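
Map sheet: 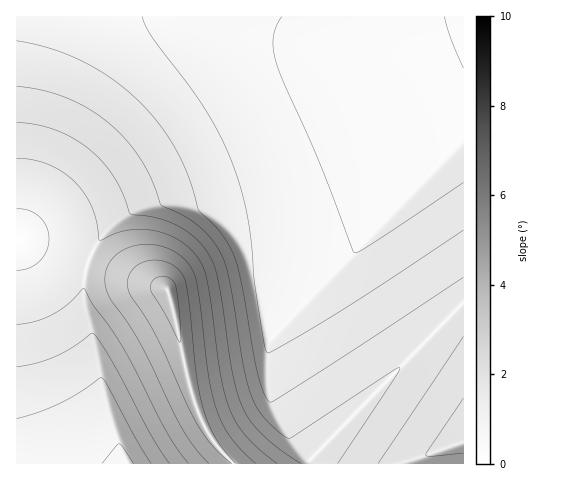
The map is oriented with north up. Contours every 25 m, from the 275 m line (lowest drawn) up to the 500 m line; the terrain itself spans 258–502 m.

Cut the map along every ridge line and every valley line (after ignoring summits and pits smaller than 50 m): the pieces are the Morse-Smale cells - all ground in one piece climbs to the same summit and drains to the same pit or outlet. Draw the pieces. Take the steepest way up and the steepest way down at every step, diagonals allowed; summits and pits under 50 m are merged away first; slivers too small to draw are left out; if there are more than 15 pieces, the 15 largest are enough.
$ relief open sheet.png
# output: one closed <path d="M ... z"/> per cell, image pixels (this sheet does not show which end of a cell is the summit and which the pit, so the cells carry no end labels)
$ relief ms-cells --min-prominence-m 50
<path d="M463 16l-447 1 0 221 152 53 20 88 9 31 8 18 11 17 18 19 72 0 158-162z"/><path d="M19 239l-3 0 0 224 216 1-23-30-12-24-9-31-20-88z"/><path d="M463 303l-156 161 157-1z"/>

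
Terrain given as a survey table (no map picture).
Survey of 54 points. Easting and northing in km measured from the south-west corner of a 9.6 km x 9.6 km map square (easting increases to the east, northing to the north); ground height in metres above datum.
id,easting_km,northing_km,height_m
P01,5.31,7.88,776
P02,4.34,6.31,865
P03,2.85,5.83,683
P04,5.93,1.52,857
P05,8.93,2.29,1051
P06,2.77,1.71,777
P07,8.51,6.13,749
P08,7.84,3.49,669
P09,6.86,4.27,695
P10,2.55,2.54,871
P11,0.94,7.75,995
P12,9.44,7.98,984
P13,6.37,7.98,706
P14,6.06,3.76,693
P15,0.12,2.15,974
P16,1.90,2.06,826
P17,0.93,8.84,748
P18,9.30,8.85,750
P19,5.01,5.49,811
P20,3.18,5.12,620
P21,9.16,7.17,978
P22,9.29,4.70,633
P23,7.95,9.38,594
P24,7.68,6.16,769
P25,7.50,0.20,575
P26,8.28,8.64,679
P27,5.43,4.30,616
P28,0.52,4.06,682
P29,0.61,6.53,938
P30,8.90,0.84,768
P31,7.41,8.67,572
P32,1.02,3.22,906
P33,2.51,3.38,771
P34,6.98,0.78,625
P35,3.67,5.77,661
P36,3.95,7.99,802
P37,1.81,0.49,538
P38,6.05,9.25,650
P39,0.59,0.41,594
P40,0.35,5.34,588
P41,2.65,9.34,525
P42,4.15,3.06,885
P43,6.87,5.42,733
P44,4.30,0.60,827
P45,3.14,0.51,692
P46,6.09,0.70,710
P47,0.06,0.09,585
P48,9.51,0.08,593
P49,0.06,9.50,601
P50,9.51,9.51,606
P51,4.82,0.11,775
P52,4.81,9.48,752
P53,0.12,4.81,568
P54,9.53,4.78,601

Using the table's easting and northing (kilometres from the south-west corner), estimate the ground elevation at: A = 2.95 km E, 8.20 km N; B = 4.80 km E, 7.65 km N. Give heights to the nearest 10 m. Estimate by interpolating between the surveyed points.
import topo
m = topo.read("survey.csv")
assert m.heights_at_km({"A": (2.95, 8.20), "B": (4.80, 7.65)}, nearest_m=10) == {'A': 790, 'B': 840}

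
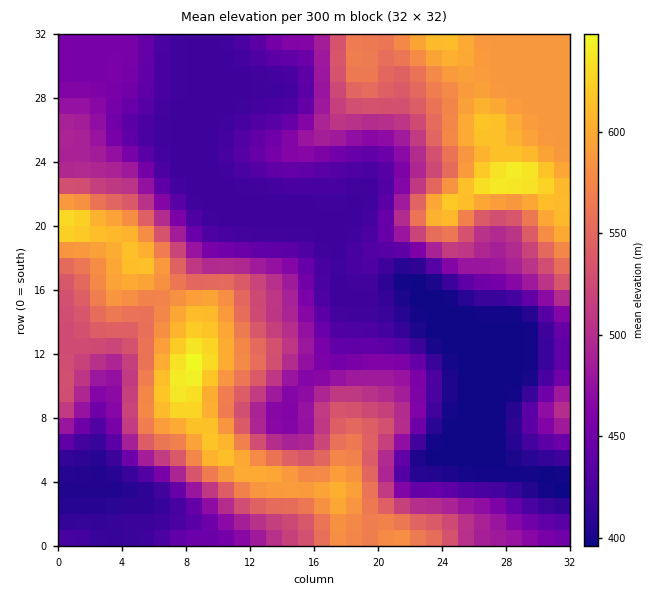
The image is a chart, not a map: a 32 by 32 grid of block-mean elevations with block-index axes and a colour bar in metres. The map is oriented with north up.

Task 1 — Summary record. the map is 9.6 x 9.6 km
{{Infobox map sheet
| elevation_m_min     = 395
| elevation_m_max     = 650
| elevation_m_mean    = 495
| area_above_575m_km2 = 18.4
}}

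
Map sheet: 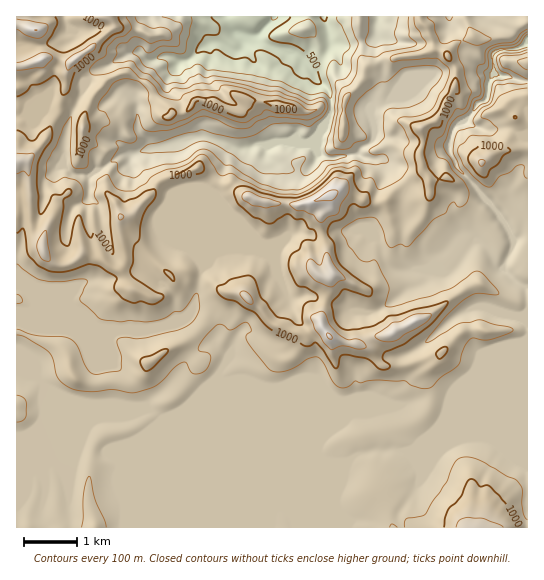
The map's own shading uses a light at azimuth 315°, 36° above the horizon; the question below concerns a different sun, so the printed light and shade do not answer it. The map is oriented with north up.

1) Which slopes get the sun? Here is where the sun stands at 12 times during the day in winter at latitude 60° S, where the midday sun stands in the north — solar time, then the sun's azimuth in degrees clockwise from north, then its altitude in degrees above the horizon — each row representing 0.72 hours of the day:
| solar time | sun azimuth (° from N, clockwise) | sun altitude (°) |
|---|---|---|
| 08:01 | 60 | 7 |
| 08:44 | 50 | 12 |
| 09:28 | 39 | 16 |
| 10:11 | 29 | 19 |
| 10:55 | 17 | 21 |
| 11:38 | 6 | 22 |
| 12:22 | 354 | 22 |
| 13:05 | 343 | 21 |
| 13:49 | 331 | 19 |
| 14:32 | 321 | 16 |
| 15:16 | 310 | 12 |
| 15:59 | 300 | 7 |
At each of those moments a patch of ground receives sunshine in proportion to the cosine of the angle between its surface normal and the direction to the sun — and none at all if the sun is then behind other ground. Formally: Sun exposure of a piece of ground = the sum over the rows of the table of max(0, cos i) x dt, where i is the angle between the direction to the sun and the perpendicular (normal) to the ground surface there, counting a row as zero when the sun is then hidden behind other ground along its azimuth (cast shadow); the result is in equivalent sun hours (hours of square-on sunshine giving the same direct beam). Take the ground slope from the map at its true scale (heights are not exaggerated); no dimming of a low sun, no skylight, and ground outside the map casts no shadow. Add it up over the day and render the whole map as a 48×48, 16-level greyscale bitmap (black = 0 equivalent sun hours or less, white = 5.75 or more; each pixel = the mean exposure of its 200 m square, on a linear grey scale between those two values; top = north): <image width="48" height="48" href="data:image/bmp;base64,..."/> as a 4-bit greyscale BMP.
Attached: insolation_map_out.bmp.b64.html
<image width="48" height="48" href="data:image/bmp;base64,Qk32BAAAAAAAAHYAAAAoAAAAMAAAADAAAAABAAQAAAAAAIAEAAATCwAAEwsAABAAAAAAAAAAAAAAABEREQAiIiIAMzMzAERERABVVVUAZmZmAHd3dwCIiIgAmZmZAKqqqgC7u7sAzMzMAN3d3QDu7u4A////AHd2d3h2ZmZmZmZmZmZmZmZmZ3d3eJmZqXdmdmh2ZmZmZmZmZmZmZmVWZnh4mpmJl2ZnZmd2ZmZmZmZmZmZmZmZmZnh4qpmZhmZmZnd2ZmZmZmZmZmZmZmdmd3eIiImZh2ZmZnZmZmZmZmZmZmZmZmd3d3Z3eJmqmGZmZnZmZmZmZmZmZmZmZmZ3d3ZneKqpl2ZmZnd2ZmZmZmZmZmZmZmZ3h3ZniamIZmZmZnZmZmZmZmZmZmZmZlVWZmZmeJh2ZmZmZmdVVmZmZmZmZmZmZ3ZmVVVmZmZmZkVmZmeIdmZmZmZmZmZmZnd3dmVWZmZmZlZmZmZmZ2ZmZmZmZmZmZmZ3d3dVZmZmZmZmZmZmZmVFZmZmZmZmZmZmZmdmZmZmZodmUyMzM0Z1VmZmZmZmZkVWVURVZmZmZndlIUZVUxNWVWZmZVVVUyMyI0RERWZmZmZlWIiIZSNFVFZlVDIzMzIhASMyI1ZmZmZleHZmVmM0ZlZmVEMSIxACd2VUNFZmZmVFeGZmeslDV3VlRmYgEgASESRnVVVWZkRol2ZniZu4VWVVZDIiImmUEBE2lCECRnd3ZmZmZmeIhUQ0MiWFTN3duCATeGWHZmZmZmZURDRWdlQxJKqFmZmrz9lCOKy6l2ZmZlVCERJEZkIQKYiLyFM0nO/5I1dlRWZmZmZTEUVEVTEVmXZncxADV5vNoxIkeFVDNFVmealERWqrl2QRERFpdmiaulJpmFMQABIkiHRVV5q7lmQyRWzJiHd3iauqdEICQQA3Vlephnial2Z3mcp3dVVmZ5mGZkM4mEaGZnmJdmd3dmmqmYdnVUVWZohkd0Z4d4h1ZYdmZmZmZmiammZmVERFZmdWZzeWZ4dlVnZmZmZlUzNVZ1VVRVNFVmVnVUeWaIdkNFVmZmVDERABERI0NmZFREV3RmaIaZholDVmZmUxARAAMTEBNlZEVEaEVmV4ZIZayjRmZmUxNpq3MzE2VWUzRVhEZVZ6h2ad3cVFZlR9////2Va5yGZVIkIkRDZ4rIiqu7cQAlm/7bqt7dmpqnRlJiEjRCVVYRWYmM78ZIztmHZovv6qiIWKpREhRYYzM1M2eJvO7bu4ZlZleIuWZUaJkmlTI7xCNTN0ATIibIMRESREMwE2RYlnRrvZdZmENkZSIwAAAAAAAAABJDM2dlRCJp3Lh5iXNnQ0YxAAAAAAAAAAE3eGY0dRNIZWVHZ3N5h2ZEVBAAASAAAAA5h2et/pMCQiVmZnVZZ3dFi7QCeFMUeulGVFeaq6USW3diRmRWQ2U1vbzOl63//+95U0VmeKc1JcuGIjNTZAAYze797///7KhcwzVWVoqIZM3QASMiaWW9qpzf/+7LmHV6p0QRERaIcRAIUiYhI4unU0m6u6l3h1WYeYQQAAGWISRZvrzWEzMQABWHmZiXU0WIrN3bpUl1QEnDEmadoQAAAVRWaIpRABVlV4mGVqxyMhExREVWdiJaqVU0ZTSZYzdUQ2ZmNYmpu6ca3YdCEpq7zaZohVVszLlldnd3aphpl3hw=="/>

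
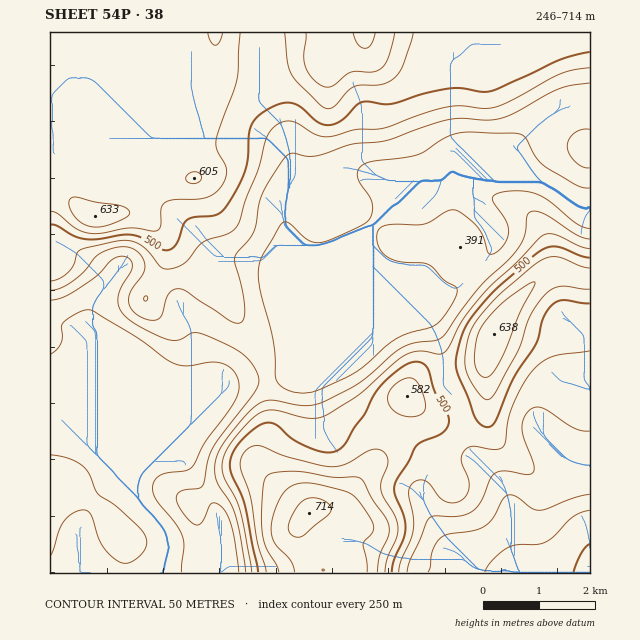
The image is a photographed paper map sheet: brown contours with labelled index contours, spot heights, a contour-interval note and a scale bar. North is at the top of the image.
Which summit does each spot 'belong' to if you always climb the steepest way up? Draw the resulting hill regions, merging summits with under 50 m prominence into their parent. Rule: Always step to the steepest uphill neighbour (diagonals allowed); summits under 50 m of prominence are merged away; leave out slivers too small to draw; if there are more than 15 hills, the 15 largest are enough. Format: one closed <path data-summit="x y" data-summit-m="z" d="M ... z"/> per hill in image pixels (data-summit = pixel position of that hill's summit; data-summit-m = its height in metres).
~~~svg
<path data-summit="309 513" data-summit-m="714" d="M463 170l-7 0-25 20-30 11-8 6-69 68-43 101-36 4-20 5-4 8-33 34-32 32-9 3-9 11-1-23-3-9-41-98-19-14-24-3 0 246 471 1-8-40-1-26-5-12-8-14-21-18-15-3-13 3-10 6-15 18-1-2 10-14-1-9-14-13-18-13-39-21-14-16-10-21 2-9 32-77 1-42 3 7 8 6 11 4 10 7 42 17 5 0 12-10 26-29 5-8-2-7-12-31-7-6 0-22 2-4z"/><path data-summit="364 33" data-summit-m="659" d="M590 32l-330 0-2 64 4 11 23 31 7 19 0 18-9 30 2 22 22 20-40 17-29-5-14 0-12 4-24 26-6 11-1 11-7-16-19-17-22-9-9-2-15 16 0-7-19-16-33-18-7-1 0 85 24 3 19 14 41 98 3 9 0 22 10-10 9-3 65-66 4-8 20-5 36-4 2-2 41-99 60-61 17-13 30-11 25-20 7 0 34 7 35 0 20 10 25 18 13 4z"/><path data-summit="494 334" data-summit-m="638" d="M484 174l-8 0-2 4 0 22 8 9 13 34-10 18-33 30-9-1-46-19 19 18 8 17 16 41 7 36 14 27 8 38 3 6 27 27 8 14 5 12 1 26 8 39 69 1 0-363-13-5-25-18-20-10-35 0z"/><path data-summit="95 216" data-summit-m="633" d="M183 32l-133 1 0 207 16 6 24 14 16 14 5 7 5-7 8-7 9 2 22 9 19 17 7 16 1-11 6-11 24-26 12-4 14 0 29 5 40-17-5-2-17-18-2-22 7-26-1-22-8-8-21-9-45 0-13-2-3-4-13-44 2-33-3-10 0-13z"/><path data-summit="407 396" data-summit-m="582" d="M373 250l-1 42-34 82 2 8 8 17 14 16 32 17 27 18 13 15 0 6-6 7 1 2 11-11 10-6 19-3 14 6-14-18-8-38-14-27-7-36-21-54-25-26-16-8z"/><path data-summit="215 33" data-summit-m="608" d="M259 32l-75 0 4 25 0 42 8 28 6 11 13 2 40-1 15 4 11 6 8 8 2 19 1-19-3-10-27-40-4-11z"/>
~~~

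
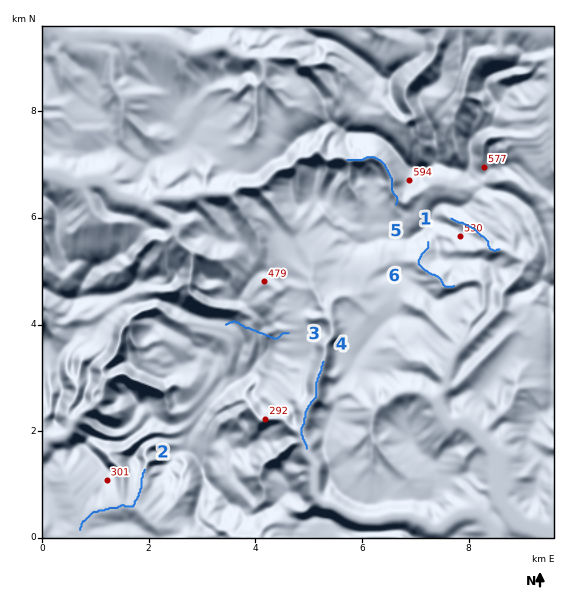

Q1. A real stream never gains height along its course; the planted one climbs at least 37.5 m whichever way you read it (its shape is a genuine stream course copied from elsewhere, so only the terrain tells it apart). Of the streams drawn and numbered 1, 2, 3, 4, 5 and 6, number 3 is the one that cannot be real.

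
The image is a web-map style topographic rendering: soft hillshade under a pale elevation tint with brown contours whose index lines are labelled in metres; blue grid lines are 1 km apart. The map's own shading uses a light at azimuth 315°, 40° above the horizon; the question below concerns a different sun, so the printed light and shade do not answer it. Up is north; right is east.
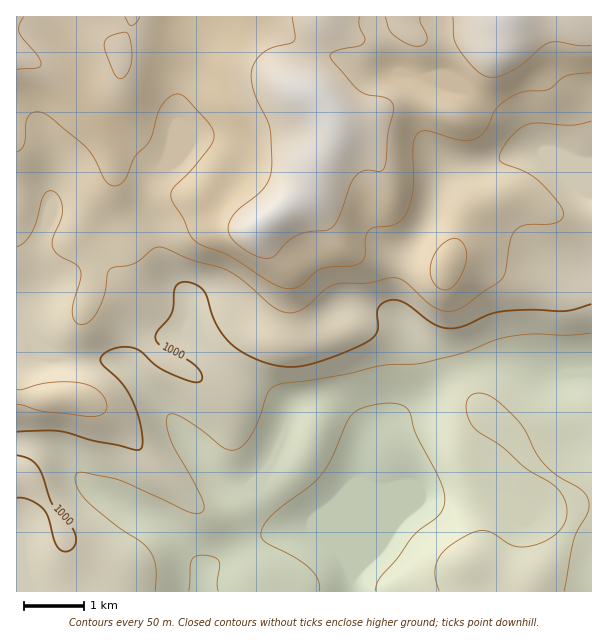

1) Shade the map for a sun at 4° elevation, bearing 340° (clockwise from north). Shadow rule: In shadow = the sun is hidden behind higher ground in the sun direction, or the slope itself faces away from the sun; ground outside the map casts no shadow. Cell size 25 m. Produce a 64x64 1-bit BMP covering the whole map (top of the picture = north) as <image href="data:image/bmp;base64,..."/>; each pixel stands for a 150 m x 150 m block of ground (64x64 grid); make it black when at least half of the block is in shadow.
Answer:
<image width="64" height="64" href="data:image/bmp;base64,Qk0+AgAAAAAAAD4AAAAoAAAAQAAAAEAAAAABAAEAAAAAAAACAAATCwAAEwsAAAIAAAAAAAAA////AAAAAAAAAAAAAAAAAAAAAAAAAAAAAAAAAAAAAAAAAAAAAAAAAAAABAAAAAAAAAAOAAAAAAAAAC4AAAAAAAAA/AAAAAAAAA/gA4AAAAAAP8AHwAAAAAD/wAPgAAAAA/+AAegAAAAH/gAA/gAAAA/4AOB/AAAAD/gA4D+AAAA/8ADwP4AAAH/wAHA/4AAA//AAcf/wAAD/4AA3//gAAP/AABf/+AAA/gAAD//4CAAAAAAP//g+AAAAgB//+H8AAAAAH//4//8AAAA///n//wBgAD//+///AfAAH/////8D8AAD/////wHgAA//////AEAAP/////8AAAH//////wAAB//////wAAAf/////8AAAD////n+AAAA////4HgAAAD////AAAAAAf///wAAAAAA///8MAAAAAA//8BwAAAAAAAfwPgAAAAAAA/B+AAAAAAAA8D4AAAAAAAAADgAAAAAAAAAOAAAAAAAAAAAAAAAAAAAAAAAACAAAAAAAPgYAAAAAAAB/PwAAAAAAAf//AAAAAAAD//8AAAAAAAf//wAAAAAAB///AAAAAAAHgf/AAAAAAAAB/9gAAAAAAAP/+AAAAAAAA//4AAAAAAAD/+AAAAAAAAP/wAAAAAABgf/AAAAAAAOAf8AAAAAAAAAfwAAAAAAAAAAAAAAAAAAAAAAAAAAAAAAAA=="/>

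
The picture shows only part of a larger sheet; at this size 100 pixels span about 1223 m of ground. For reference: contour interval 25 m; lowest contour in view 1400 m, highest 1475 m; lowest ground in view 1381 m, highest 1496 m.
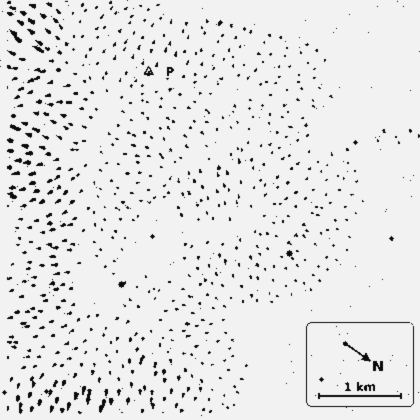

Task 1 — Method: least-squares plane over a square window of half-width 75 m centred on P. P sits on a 5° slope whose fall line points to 255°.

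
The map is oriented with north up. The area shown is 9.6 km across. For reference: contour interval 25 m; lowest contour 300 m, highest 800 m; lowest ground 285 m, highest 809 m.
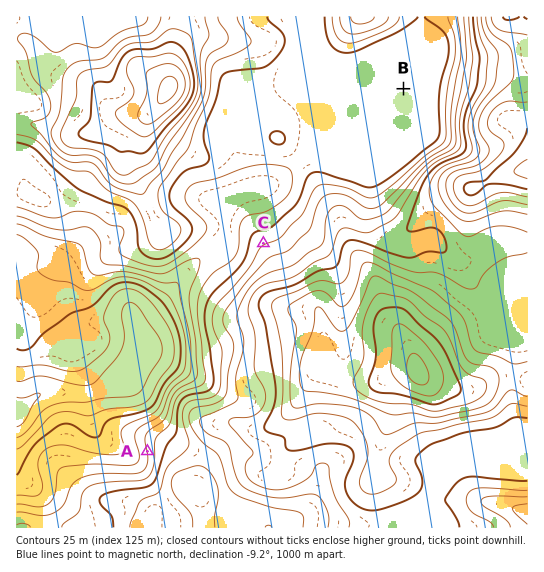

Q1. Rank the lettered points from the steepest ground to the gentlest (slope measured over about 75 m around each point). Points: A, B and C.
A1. A C B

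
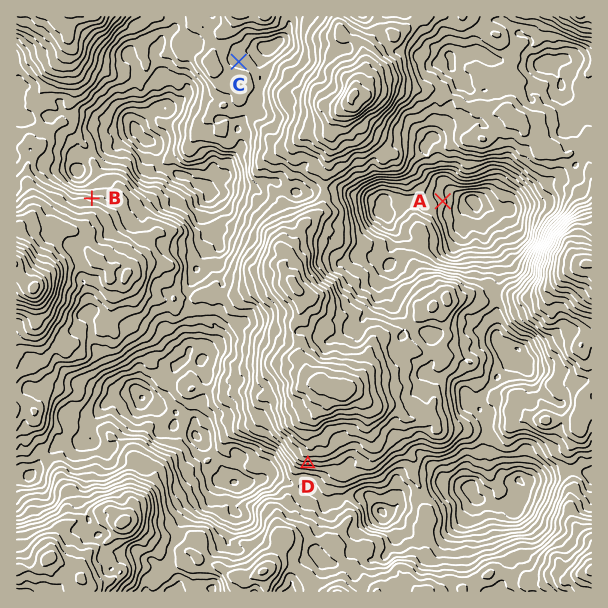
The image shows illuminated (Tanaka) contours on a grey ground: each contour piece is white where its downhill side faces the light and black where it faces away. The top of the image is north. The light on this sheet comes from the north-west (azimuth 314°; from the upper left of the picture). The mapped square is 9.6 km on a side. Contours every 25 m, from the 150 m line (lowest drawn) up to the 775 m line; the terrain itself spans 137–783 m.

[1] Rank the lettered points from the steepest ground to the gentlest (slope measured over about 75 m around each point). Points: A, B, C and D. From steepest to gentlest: D B A C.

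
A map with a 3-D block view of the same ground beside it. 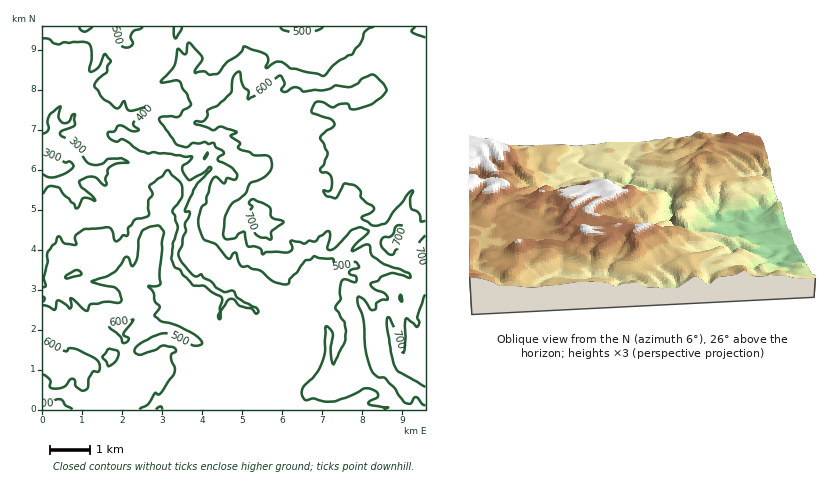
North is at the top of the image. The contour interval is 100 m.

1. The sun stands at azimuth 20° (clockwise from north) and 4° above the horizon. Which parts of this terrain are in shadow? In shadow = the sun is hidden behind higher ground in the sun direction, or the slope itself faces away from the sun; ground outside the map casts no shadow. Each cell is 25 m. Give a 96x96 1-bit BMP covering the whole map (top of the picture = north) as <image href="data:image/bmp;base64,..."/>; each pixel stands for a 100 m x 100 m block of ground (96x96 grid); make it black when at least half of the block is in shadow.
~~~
<image width="96" height="96" href="data:image/bmp;base64,Qk2+BAAAAAAAAD4AAAAoAAAAYAAAAGAAAAABAAEAAAAAAIAEAAATCwAAEwsAAAIAAAAAAAAA////AAAAAAD//+fAAAAAA////////+fgCAAAA///////5+fACAAAAf//////98/AAAAAAd//////95/AAAAAAAAf////59+AAAAAAAAP///Pz9wAAAAAAAAP///hz5wAgAAAAAAP///hjgcIAAAAAAAf//yADEAcADgAAAA///AACGA+GHwAAAA//8AAAPAeGHwAAAA/+4AAAMYMAH4AAAA/84AAAA+AAH8ADAA/8wAAAA/AH/+ADAA/5wAAAB/wf//AHAB/5wAAAG///n/gPAB/5wAACfP/+H//+AB/5iAAA/D/8P//8AB/zjACB/B/wP//8cB/zjAEB8cOAP///8B/zmAEDgOAA////+B/zGAITgDAA/////D/jOAAjAAwA/////H/jOAACAAcA/////v/icAQAAYAA///////u8AQAA8AB///////d8AiAA4AA//////+/4A8AP4AA//////+/wB///gPB//////9/4D///A+B//////z/47v//A4D////////4/34CAwH////////h9BwAAAP/////////+AAAAAP/////////+AAAAAf/////////7AAAAA//////////7AAAEA/////////7zAAAGA/////////wSAMAGA5//////3/gAAeAOA5//////7/ACA8AOA9//////8+ADBgAcB////3//+MACBAAYA////P///AACAAAQAf+/+f//PgDCAAAAAf4/8fx/vgAAAAAAA/4/8CB/mAAAAAAAA/wf4AAPAAAAAAAB4/gDgAAAD8AAAAAX9/wBAAAAH+AAAAAf1/wAQADAGAAAAA//4/+AIAAAAAAAABv/8/8AAAAAAAAAAHP/+f+YAAAAAAAAAOf//P//AgIMAAACAB//////gAAMAAADgT//////gAB4AIAD4b//////+AAAAQAD+////////gAAAAADh////////wAAAAACA////////4AAAAAAA////////4AAAAAAA////////8AAAAAAA////////8AAAAAAA////////4AAAAAAB////////wAAMAACD///////8AAAOAADH///////4AAAeAADn/5w/////Ag+fAADwfwP/////D8/fgAP4f8//z//8/4nfgAP/////A//x/gA/wAD///+cAB/B/AH/4AD////AAcAAAAf//gD////wAcAEHB///wB/////BgAP/B///5B//////gAP8B///4R//////gAAAB///8Z//+x//AAAAA///+N//+w/+AEAAAAAAmD//44f+AOAMAAAAAD/+w8H4AEAAAAAAAD//8CB4AAAAAAAAAD//+AAYAAAAAAAADK///AAAAAAAAAAAH//9/gAAAAAAAAAAA//+/wAAAADAAAAgB7/+/wAAAAAAAABwD7///4AAAAAA4ABAH////8AADAADwOAAH////8AAHAAf//AAP////hAgOAB///gAP////BggMYB//wwAP////EAAIR///gAAP////GAAAD/P/gAAP8A//ABgAD/A+AAAIA="/>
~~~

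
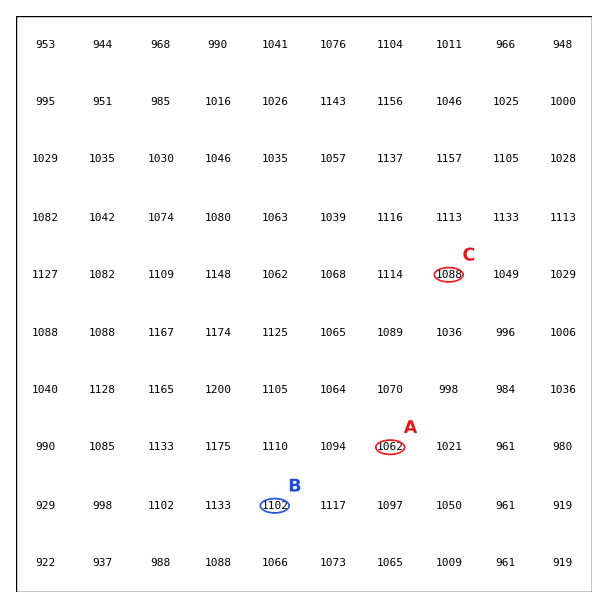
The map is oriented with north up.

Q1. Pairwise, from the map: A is below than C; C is below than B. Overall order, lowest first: A C B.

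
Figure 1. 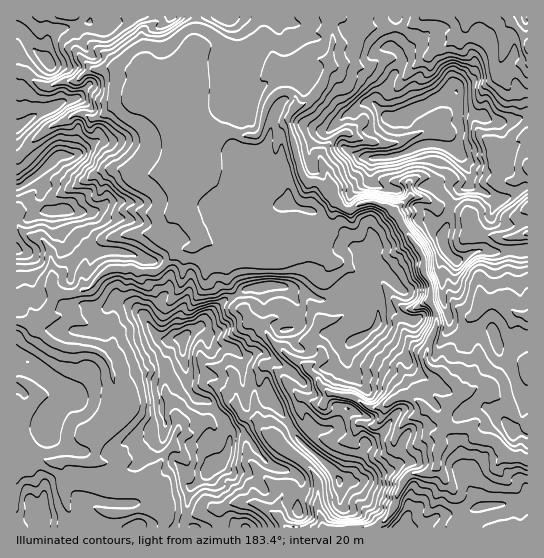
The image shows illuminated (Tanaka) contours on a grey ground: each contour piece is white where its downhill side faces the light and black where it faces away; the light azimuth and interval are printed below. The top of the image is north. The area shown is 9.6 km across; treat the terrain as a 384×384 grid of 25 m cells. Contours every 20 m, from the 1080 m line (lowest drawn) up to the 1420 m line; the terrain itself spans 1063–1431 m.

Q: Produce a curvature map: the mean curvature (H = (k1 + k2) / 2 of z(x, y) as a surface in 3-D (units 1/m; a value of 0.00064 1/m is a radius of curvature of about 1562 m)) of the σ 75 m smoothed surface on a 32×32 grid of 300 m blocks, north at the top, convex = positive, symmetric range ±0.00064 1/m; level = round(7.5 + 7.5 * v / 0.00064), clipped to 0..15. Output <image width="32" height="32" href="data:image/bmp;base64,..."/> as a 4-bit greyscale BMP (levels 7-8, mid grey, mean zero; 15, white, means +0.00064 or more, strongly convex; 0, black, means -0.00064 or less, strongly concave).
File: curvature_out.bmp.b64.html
<image width="32" height="32" href="data:image/bmp;base64,Qk12AgAAAAAAAHYAAAAoAAAAIAAAACAAAAABAAQAAAAAAAACAAATCwAAEwsAABAAAAAAAAAAAAAAABEREQAiIiIAMzMzAERERABVVVUAZmZmAHd3dwCIiIgAmZmZAKqqqgC7u7sAzMzMAN3d3QDu7u4A////AGt2l2uEuHv6GlFmA9imdmaLZ4mZZbQyFG4p98Dphqu6imd2VXTZqGpJRtyyelWXaVlniJlWq9p23Q7MuiMrpmtlZ3dphlisPkDqV1W6KqohaqdmmZhpbpMvdErCtjtCfGqmdmeMNn1DiYukTGhWSchniZdTmWrCePRj9wazd7l5hYqXZLiZZJuCsAjzN5VWamqXp2SXxoWZPTrLh4lWd3i6d5Rlh+F3x5NWl2bBiHemhjVXZ6v0q4gYZ7x4UaeImWWqh1bY3sYy3Vh42Jsqe4iFaJpuo2viOVlXdrdaWEhlezVaq2ihe6l7moa08MhWaGdMRJRMZXW+2lWni8DaFmeKWJQ2tmdmUzZ2SpnAz0Zo13l622Zmd3d3d5mqIPa+vkGFZCNXhoh4h2eo2Q3nNVSL3cuZZneIiIipWfCOeC1WWGqLy4hoh3eqwnAGNGg8+NlyWERnaHiHiAF9+hto9Us9uFE2d4aIl6LTaqhTV9aGNv/nl3eHeqmwpP7M+5+zd4CJfsh3hlY3orojRTdqUoXaERZVeHiZtXeq1Y/GXG7Ke/7DV4h4iIWyOI7GrJtaR5EU6FeId3h5WXVUpma/gzg56BRXd3d4h4e0ZlxEj8RnbbSWRWd3eId4ZIiYo0WWaJiGe5NVRkZ2h4aGi4lkeHd1iLnKn4e9h6mUl2hlhmda"/>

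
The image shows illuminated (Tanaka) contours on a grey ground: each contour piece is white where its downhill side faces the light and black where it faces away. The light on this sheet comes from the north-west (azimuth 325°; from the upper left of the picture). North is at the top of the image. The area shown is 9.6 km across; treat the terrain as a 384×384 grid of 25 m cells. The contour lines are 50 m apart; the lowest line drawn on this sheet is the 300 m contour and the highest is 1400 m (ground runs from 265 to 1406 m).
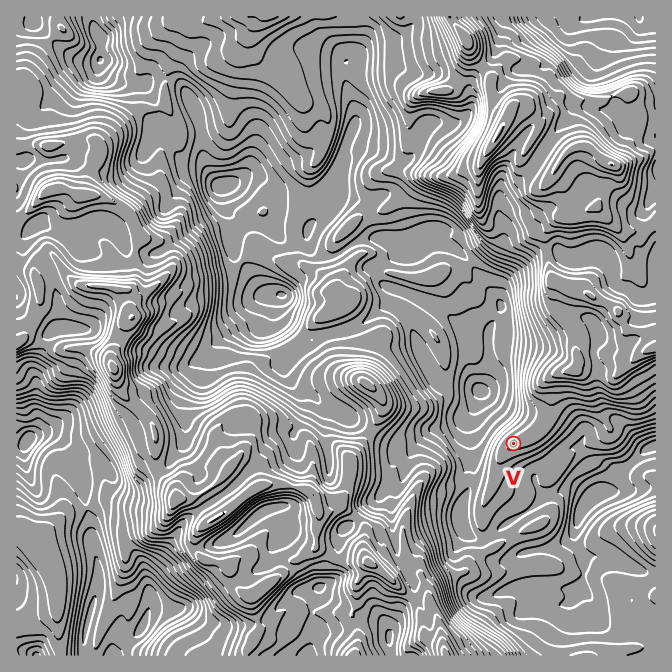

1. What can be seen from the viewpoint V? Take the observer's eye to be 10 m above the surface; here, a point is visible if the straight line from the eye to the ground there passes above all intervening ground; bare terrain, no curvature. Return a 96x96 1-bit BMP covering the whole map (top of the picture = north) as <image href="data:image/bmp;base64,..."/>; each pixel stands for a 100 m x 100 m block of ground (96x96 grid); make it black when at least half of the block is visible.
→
<image width="96" height="96" href="data:image/bmp;base64,Qk2+BAAAAAAAAD4AAAAoAAAAYAAAAGAAAAABAAEAAAAAAIAEAAATCwAAEwsAAAIAAAAAAAAA////AAAAAAAAAAAAAAAAAP////AAAAAAAAAAAP////8AAAAAAAAAAf////8AAAAAAAAAAf////4AAAAAAAAAAf////wAAAAAAAAAAf////wAAAAAAAAAAf////8AAAAAAAAAA/P8H/8AAAAAAAAAA+B4D/8AAAAAAAAAA8AAB/8AAAAAAAAAR8AAB/8AAAAAAAAAx8AAB/8AAAAAAAABx//gB/8AAAAAAAADj/4AB/4AAAAAAAAHH/4AB/4AAAAAAAAPP/4AB/8AAAAAAAQMP/+AB/8AAAAAAAQMP+PgB/8AAAAAAAYMP8H4B/8AAAAAAAYOP8P+B/8AAAAAAAMMP8Ofgf8AAAAAAAbwH+fPgP8AAAAAAARwH+f/wB8AAAAAAARwH+f/wAMAAAAAAAx4D+P8AAAAAAAACBg8D+PgAAAAAAAAAAA+B+HAAAAAAAAAAAA/B+HAAAAAAAAAAAA/x+CAAAAAAAAAAAA/78CAAAAAAAAAIAA//8BAAAAAAAAAOAA//8BwAAAAAAAAHAgP/8A4AAAAAAAADgAH/8AMAAAAAAAADwAD/8AGAAAAAAAADwAB/8AHAAAAAAAAHAAB/8AHAAAAAAAAEAAB/+APgAAAAAAAAAAB/+AP/ngAAAAAAAAD//Af/+AAAAAAAAAH//Af/8AAAQAAAAAH//gf/cAAAQAAAAAH//84cOAAAAAAAAAD///wAGAAAAAAAAAB///4ACAAAAAAAAAB///4AAYAAAAAAAAH///4AAAAAAAAAAAH///8AAAAAAAAAAAB///+AAAAAAAAAAAA////gAAAAAAAAAOA+f//wAAAAAAAAAHg8f//gAAAAAAAAAB54///gAAAAAAAAAA/h///4AAAAAAAAAAeH//z8AAAAAAAAAAef//zwAAAAAAAAAAP////AAAAAAAAAAAjgf/+AAAAAAAAAAA4AH/+AAAAAAAAAAA8AA/+AAAAAABgAAAMAB/+AAAAAABwAAAAAD/+AAAAAAfgAACAAH//AAAAABnAAAB4AH//AAAAADDAAAA/gP/5gAAAAHCAAAAf+//xgAAAAGAAAAAP///zAAAAAOAAAAAA////AAAAPEAAAAAAf///gAAADAAAAAAAf///gAAADgAAAAAP///xwAAADwAAAAAP///wwAAAHwAAABgDwD/wQAAAHwAAAAwAAAfwQAAADwAAAAYAAAP4IAAADwAAAAMAAAPoAAAADwAAAAMAAAHgAAAABwAAAHMAAADgAAAAB4ABwHsAAABgAAAAAQABwH8AAABwAAAAAAAB4H8AAAAwAAAAAAAB8P8AAAAAAAAAAAAB//8AAAAAAAAAAAAB//8AAAAAAAAAAAAD//4AAAAAAAAAAAMP//4AAAAAAAAAAAMf/34AAAAAAAAAAAP//j4AAAAAAAAAAAPP/j4AAAAAAAAAABuA/DwAAAAAAAAAAD+AfDwAAAAAAAAAAB+Af/wAAAAAAAAAAA+Af/wAAAAAAAAAAAeAP/4AAAAAAAAAAAOAP/+AAAAAAAAAAACA///AAAAAAAA="/>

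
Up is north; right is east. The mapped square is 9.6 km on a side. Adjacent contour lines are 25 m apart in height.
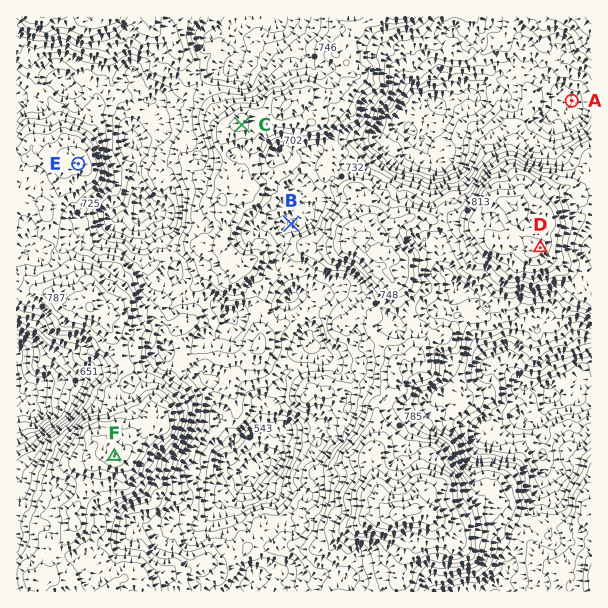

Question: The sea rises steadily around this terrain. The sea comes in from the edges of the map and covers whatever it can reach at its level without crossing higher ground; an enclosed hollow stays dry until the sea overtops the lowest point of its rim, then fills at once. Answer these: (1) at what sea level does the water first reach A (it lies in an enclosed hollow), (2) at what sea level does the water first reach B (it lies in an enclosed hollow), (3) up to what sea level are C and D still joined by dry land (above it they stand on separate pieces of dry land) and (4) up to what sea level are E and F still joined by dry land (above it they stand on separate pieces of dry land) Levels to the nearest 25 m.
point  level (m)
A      625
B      700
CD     725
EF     750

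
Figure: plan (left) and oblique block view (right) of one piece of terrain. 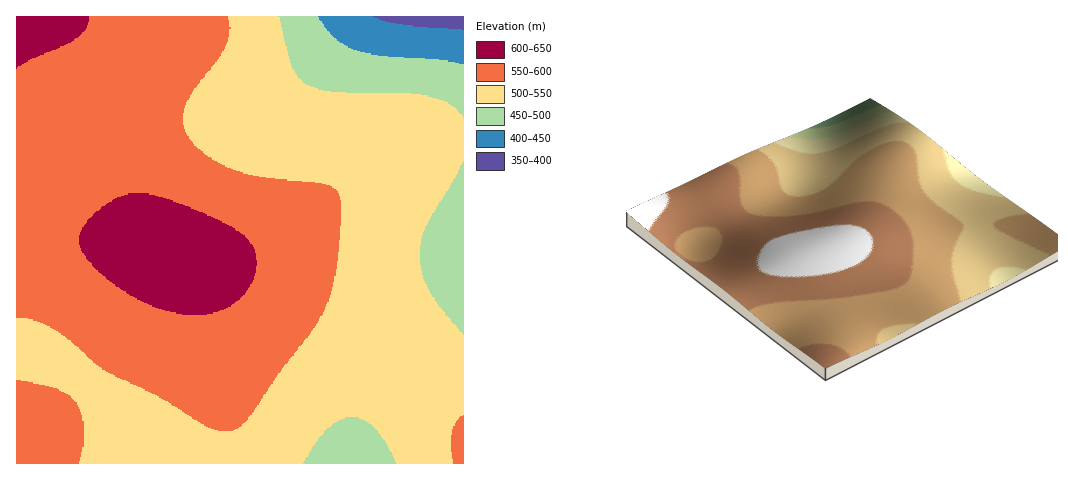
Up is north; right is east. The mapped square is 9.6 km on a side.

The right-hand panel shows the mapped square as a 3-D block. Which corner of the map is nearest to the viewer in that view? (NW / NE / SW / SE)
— SW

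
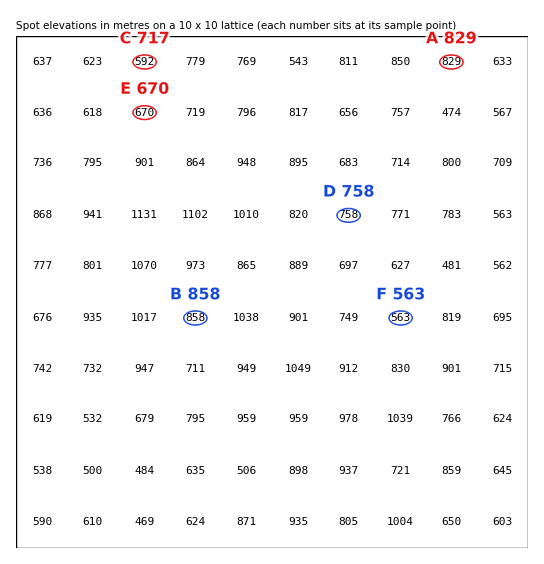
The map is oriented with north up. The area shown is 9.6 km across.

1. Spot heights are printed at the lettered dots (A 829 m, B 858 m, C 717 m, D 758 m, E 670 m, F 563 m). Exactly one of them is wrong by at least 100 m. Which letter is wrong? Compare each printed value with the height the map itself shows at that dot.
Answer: C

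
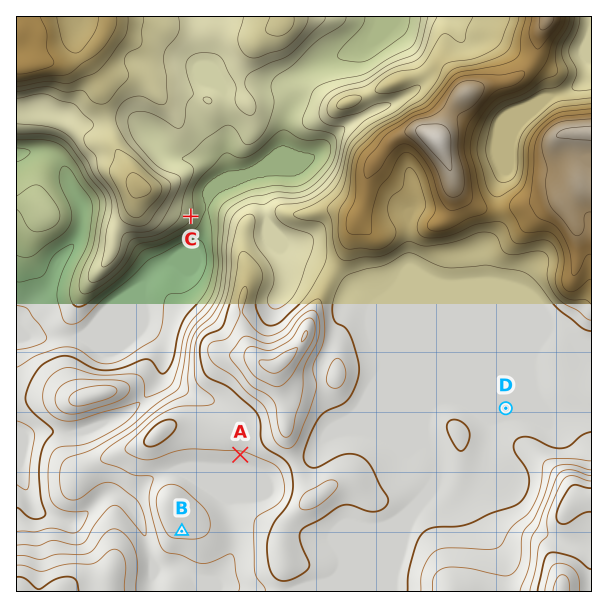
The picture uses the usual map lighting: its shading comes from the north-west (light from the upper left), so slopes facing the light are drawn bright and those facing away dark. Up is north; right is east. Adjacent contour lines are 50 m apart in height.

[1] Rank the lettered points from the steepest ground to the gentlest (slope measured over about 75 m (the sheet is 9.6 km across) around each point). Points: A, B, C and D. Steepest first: C A B D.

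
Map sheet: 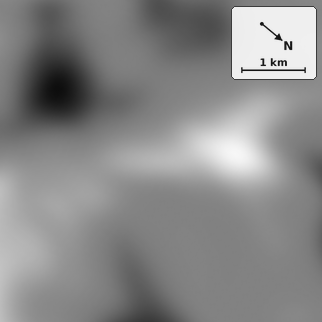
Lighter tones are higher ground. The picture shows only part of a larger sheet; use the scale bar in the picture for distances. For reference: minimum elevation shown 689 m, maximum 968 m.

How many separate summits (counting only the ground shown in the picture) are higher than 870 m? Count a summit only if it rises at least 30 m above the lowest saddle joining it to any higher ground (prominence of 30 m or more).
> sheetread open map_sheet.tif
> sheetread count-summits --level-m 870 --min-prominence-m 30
1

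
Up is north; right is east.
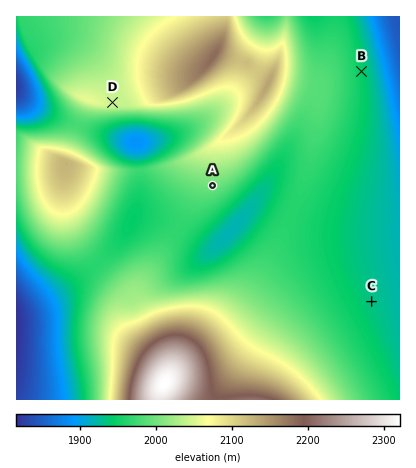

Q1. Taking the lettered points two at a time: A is lower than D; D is higher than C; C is lower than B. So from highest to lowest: D A B C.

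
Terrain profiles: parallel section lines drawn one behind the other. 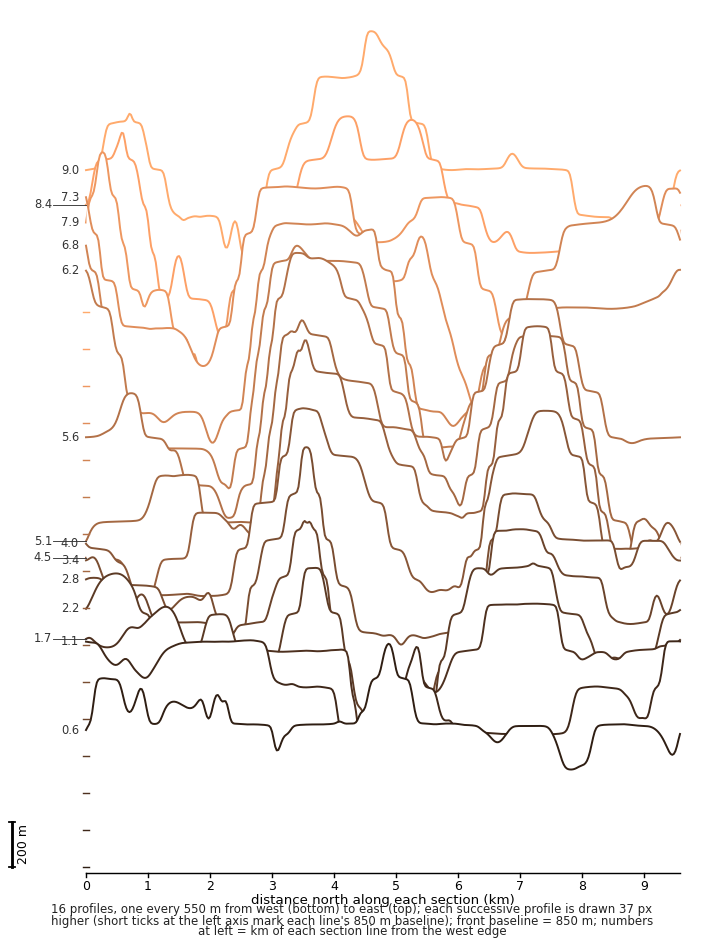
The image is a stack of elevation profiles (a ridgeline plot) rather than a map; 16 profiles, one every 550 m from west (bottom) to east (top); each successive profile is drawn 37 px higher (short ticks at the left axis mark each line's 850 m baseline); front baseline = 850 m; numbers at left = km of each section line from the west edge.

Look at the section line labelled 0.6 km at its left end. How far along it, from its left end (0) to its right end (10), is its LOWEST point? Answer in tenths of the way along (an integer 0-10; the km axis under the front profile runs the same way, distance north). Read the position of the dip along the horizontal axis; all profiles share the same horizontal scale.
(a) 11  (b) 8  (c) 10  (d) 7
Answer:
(b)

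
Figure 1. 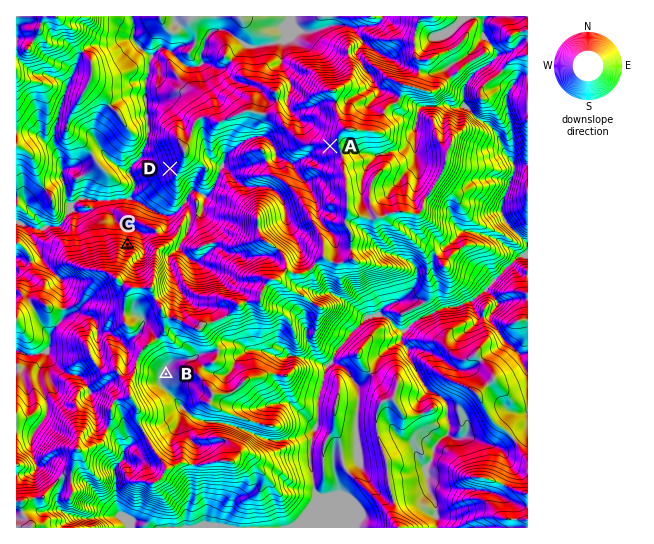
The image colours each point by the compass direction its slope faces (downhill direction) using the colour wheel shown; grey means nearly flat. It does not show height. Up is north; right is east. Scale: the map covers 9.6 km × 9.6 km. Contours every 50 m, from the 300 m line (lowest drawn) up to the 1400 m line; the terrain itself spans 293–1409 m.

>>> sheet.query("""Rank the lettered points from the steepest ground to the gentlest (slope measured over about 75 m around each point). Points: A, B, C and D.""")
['C', 'D', 'A', 'B']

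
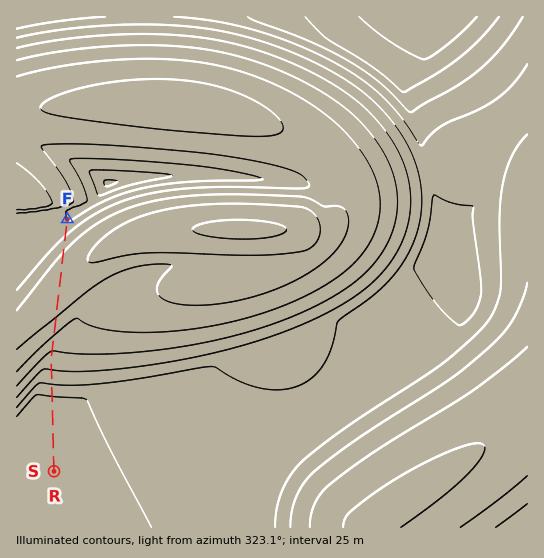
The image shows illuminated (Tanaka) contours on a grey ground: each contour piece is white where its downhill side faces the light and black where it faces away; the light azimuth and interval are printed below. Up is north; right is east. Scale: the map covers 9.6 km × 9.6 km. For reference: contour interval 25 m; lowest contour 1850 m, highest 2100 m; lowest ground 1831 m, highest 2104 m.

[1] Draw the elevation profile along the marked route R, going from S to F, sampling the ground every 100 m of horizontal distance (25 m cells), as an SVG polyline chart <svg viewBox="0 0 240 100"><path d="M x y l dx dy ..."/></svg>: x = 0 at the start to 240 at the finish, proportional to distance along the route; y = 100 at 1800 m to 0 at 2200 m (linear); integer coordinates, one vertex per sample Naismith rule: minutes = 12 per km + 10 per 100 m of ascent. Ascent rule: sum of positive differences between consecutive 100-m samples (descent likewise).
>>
<svg viewBox="0 0 240 100"><path d="M0 71l5 0 5 0 5 0 5 0 5 0 5 0 5 0 5 0 6-1 5 0 5 0 5 0 5 0 5-1 5-3 5-3 5-2 5-3 5-2 5-2 5-1 5-2 5-2 5-2 6-2 5-2 5-2 5-2 5-2 5-1 5-1 5-1 5 0 5-1 5 0 5 0 5 0 5 1 5 1 5 1 5 1 6 2 5 2 5 2 5 3 5 2 5 2 2 0"/></svg>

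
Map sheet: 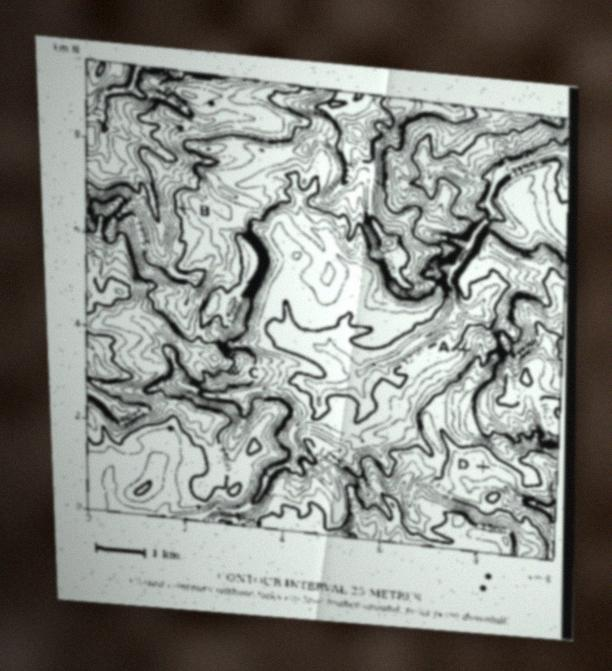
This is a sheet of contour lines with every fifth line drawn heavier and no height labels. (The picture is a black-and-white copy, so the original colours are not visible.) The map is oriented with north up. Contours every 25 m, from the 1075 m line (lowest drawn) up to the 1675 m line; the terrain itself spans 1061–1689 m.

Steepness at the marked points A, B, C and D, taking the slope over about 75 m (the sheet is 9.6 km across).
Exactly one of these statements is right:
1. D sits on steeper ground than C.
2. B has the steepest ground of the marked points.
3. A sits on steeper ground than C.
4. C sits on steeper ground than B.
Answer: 4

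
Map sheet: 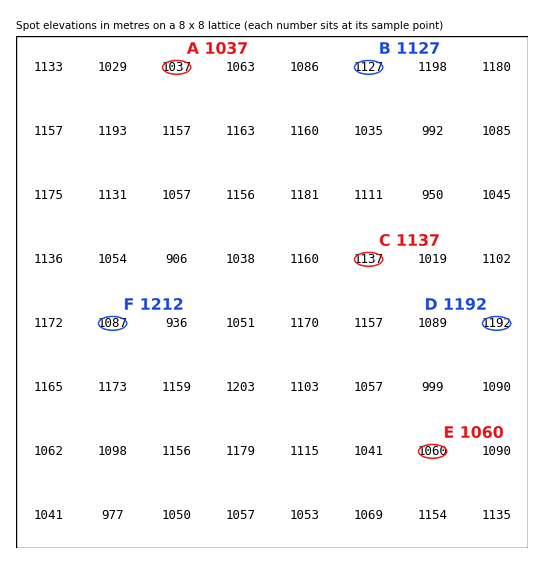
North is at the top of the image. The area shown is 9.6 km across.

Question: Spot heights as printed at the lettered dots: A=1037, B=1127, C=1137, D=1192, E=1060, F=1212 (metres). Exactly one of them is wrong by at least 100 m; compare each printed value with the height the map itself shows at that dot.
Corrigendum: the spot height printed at F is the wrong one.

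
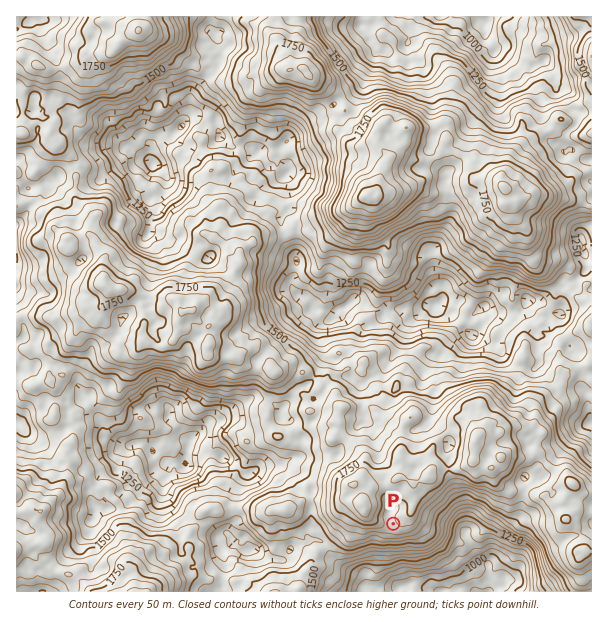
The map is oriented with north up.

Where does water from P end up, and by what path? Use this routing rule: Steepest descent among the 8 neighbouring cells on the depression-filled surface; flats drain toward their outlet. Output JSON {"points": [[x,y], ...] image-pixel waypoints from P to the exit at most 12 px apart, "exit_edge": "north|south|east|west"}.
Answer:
{"points": [[393, 524], [389, 531], [389, 543], [389, 555], [389, 567], [393, 579], [405, 584], [417, 587], [429, 590], [437, 591]], "exit_edge": "south"}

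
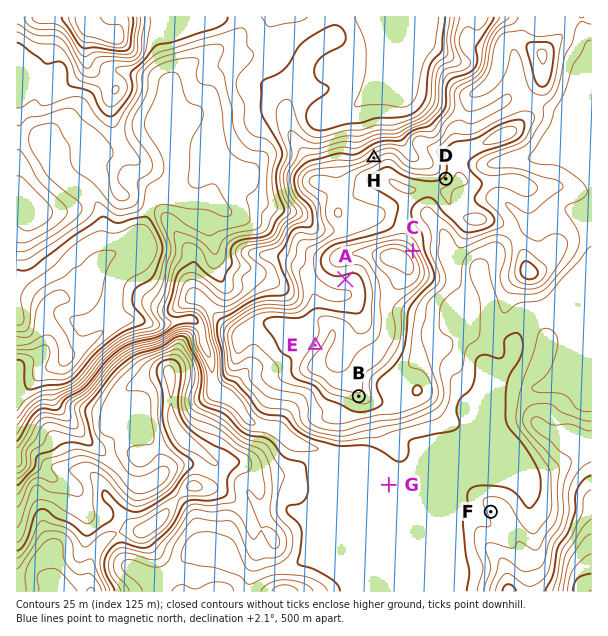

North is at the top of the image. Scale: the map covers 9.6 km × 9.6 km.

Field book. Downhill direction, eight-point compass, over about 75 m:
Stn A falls S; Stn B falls S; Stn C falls NE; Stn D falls NW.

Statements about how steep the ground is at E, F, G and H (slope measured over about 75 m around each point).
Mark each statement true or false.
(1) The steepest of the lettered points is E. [false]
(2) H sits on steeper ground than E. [true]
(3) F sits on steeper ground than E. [false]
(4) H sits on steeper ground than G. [true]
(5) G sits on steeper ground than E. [false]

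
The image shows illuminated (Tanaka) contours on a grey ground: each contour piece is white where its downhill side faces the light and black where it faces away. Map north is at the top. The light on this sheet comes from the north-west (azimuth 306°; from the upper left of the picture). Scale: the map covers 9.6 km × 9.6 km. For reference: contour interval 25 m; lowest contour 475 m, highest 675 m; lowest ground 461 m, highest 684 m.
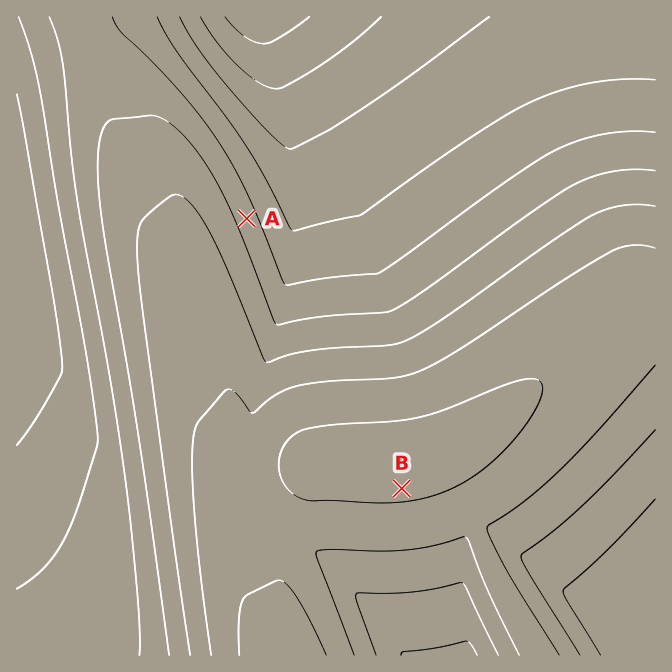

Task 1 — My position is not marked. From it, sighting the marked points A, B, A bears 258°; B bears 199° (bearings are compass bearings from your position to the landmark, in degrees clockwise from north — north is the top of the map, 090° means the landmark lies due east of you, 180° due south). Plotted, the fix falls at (514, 162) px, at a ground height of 570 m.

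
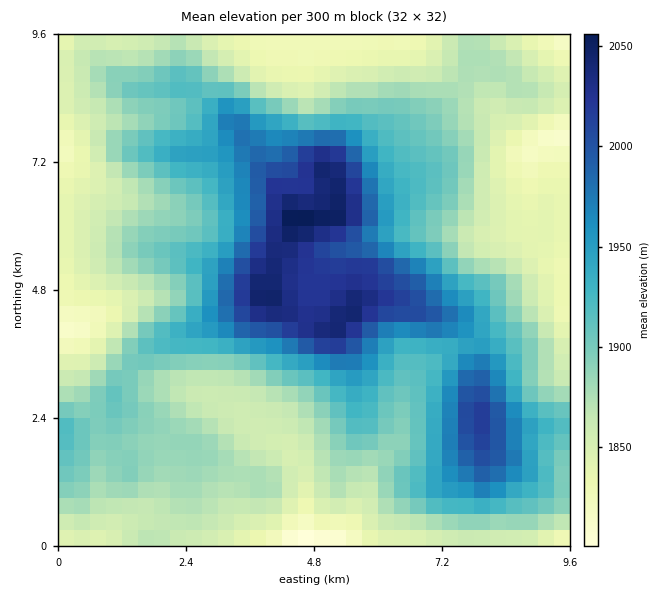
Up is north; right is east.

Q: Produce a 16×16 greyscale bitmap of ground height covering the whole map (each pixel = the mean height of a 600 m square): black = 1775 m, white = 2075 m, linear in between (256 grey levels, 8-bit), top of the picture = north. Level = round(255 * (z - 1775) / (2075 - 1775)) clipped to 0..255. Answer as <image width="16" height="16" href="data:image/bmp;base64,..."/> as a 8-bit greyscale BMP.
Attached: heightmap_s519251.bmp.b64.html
<image width="16" height="16" href="data:image/bmp;base64,Qk02BQAAAAAAADYEAAAoAAAAEAAAABAAAAABAAgAAAAAAAABAAATCwAAEwsAAAABAAAAAAAAAAAAAAEBAQACAgIAAwMDAAQEBAAFBQUABgYGAAcHBwAICAgACQkJAAoKCgALCwsADAwMAA0NDQAODg4ADw8PABAQEAAREREAEhISABMTEwAUFBQAFRUVABYWFgAXFxcAGBgYABkZGQAaGhoAGxsbABwcHAAdHR0AHh4eAB8fHwAgICAAISEhACIiIgAjIyMAJCQkACUlJQAmJiYAJycnACgoKAApKSkAKioqACsrKwAsLCwALS0tAC4uLgAvLy8AMDAwADExMQAyMjIAMzMzADQ0NAA1NTUANjY2ADc3NwA4ODgAOTk5ADo6OgA7OzsAPDw8AD09PQA+Pj4APz8/AEBAQABBQUEAQkJCAENDQwBEREQARUVFAEZGRgBHR0cASEhIAElJSQBKSkoAS0tLAExMTABNTU0ATk5OAE9PTwBQUFAAUVFRAFJSUgBTU1MAVFRUAFVVVQBWVlYAV1dXAFhYWABZWVkAWlpaAFtbWwBcXFwAXV1dAF5eXgBfX18AYGBgAGFhYQBiYmIAY2NjAGRkZABlZWUAZmZmAGdnZwBoaGgAaWlpAGpqagBra2sAbGxsAG1tbQBubm4Ab29vAHBwcABxcXEAcnJyAHNzcwB0dHQAdXV1AHZ2dgB3d3cAeHh4AHl5eQB6enoAe3t7AHx8fAB9fX0Afn5+AH9/fwCAgIAAgYGBAIKCggCDg4MAhISEAIWFhQCGhoYAh4eHAIiIiACJiYkAioqKAIuLiwCMjIwAjY2NAI6OjgCPj48AkJCQAJGRkQCSkpIAk5OTAJSUlACVlZUAlpaWAJeXlwCYmJgAmZmZAJqamgCbm5sAnJycAJ2dnQCenp4An5+fAKCgoAChoaEAoqKiAKOjowCkpKQApaWlAKampgCnp6cAqKioAKmpqQCqqqoAq6urAKysrACtra0Arq6uAK+vrwCwsLAAsbGxALKysgCzs7MAtLS0ALW1tQC2trYAt7e3ALi4uAC5ubkAurq6ALu7uwC8vLwAvb29AL6+vgC/v78AwMDAAMHBwQDCwsIAw8PDAMTExADFxcUAxsbGAMfHxwDIyMgAycnJAMrKygDLy8sAzMzMAM3NzQDOzs4Az8/PANDQ0ADR0dEA0tLSANPT0wDU1NQA1dXVANbW1gDX19cA2NjYANnZ2QDa2toA29vbANzc3ADd3d0A3t7eAN/f3wDg4OAA4eHhAOLi4gDj4+MA5OTkAOXl5QDm5uYA5+fnAOjo6ADp6ekA6urqAOvr6wDs7OwA7e3tAO7u7gDv7+8A8PDwAPHx8QDy8vIA8/PzAPT09AD19fUA9vb2APf39wD4+PgA+fn5APr6+gD7+/sA/Pz8AP39/QD+/v4A////AENCTE1KQDUgJDJDSlRTUUNdVFNUVE9ROkhGYH2Mkn9tbmFiXFxWUEJVV2WDqbmbcnVnY19aTEZIX3Nlf7TEmnxgbWVWSkhMVnKEb36yvohpQ1toXVlcbYGWmnx7nqZzTSc7Z3+Km6zC1ryXl5eLbEYrMUZijb7g19ndyrygfVY2N0ZWaIe54NXQ0sGleWNINDtNZG56nNPfzbeRdVVAOTU6R1RgcJXI5+fGjXNbQTY2NENbc4Gbws/iuod5ZUAvMTBTcoeQpKu1wpt8cmJDKiU9TmBrgaCCa290cGdYR0Q2Q1xqdXFfQTdBSlBPVFFRQ0FKS1dNOS4tLi8xN1BSQC0="/>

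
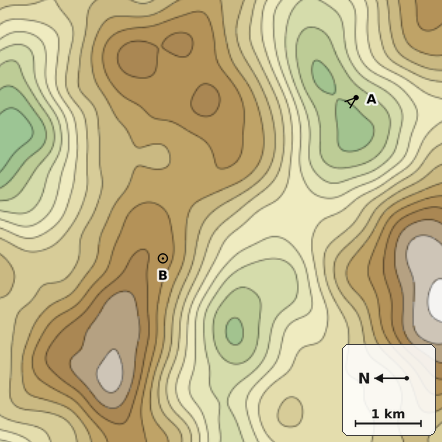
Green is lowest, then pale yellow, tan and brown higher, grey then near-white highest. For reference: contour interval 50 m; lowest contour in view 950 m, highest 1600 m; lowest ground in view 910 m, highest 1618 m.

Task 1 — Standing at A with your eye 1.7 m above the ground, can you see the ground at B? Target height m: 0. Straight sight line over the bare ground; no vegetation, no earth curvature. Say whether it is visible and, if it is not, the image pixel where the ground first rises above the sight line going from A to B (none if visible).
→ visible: false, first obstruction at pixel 304 141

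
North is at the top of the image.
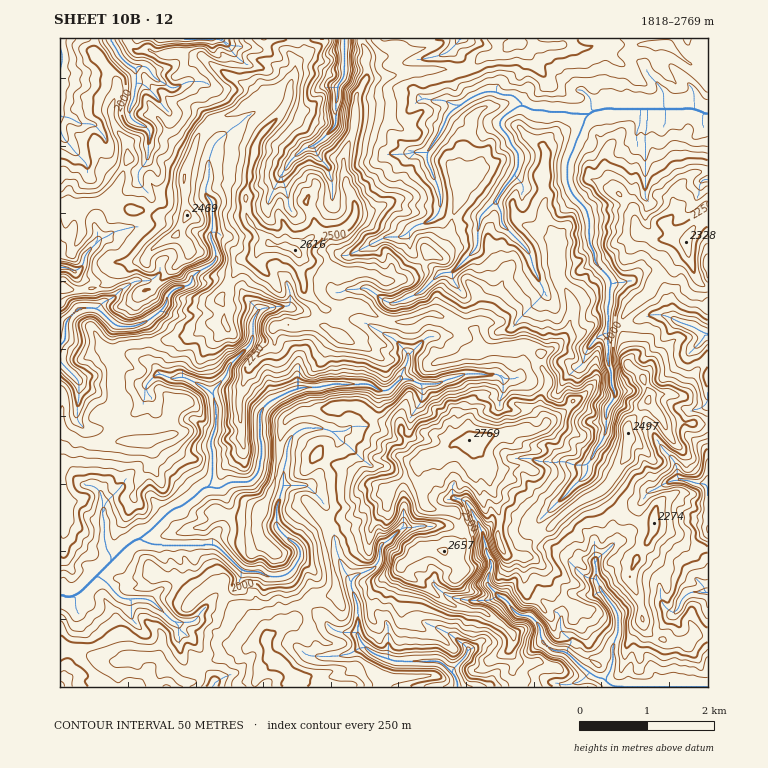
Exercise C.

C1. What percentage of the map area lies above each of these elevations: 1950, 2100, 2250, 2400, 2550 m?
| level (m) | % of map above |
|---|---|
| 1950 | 82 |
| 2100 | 55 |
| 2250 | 29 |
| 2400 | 13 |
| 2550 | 4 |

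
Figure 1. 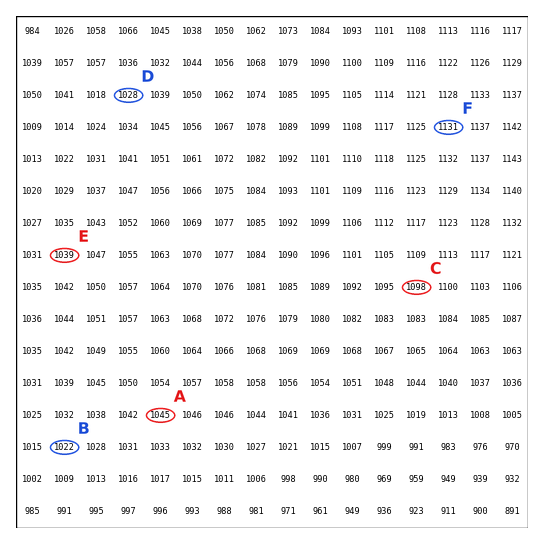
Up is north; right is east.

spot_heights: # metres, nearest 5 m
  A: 1045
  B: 1020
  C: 1100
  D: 1030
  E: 1040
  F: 1130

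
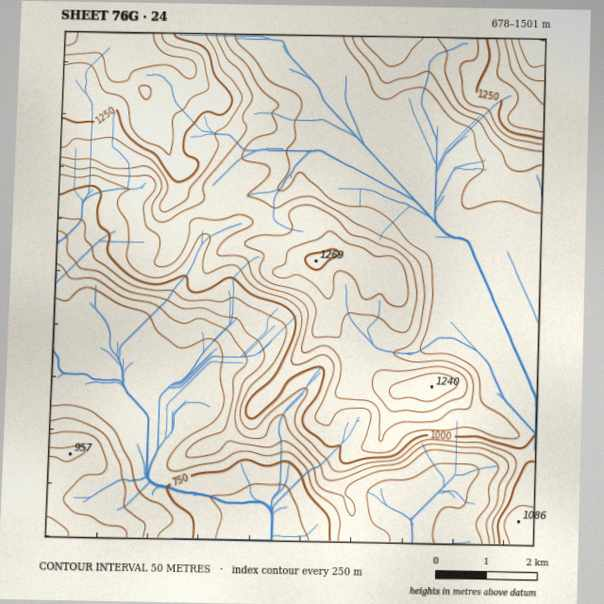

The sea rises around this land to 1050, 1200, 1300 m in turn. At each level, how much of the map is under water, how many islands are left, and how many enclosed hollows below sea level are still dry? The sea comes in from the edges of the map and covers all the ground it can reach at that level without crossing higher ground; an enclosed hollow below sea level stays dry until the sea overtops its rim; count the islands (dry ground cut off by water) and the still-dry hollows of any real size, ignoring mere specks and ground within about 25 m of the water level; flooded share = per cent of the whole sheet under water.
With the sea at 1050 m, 59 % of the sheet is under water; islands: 0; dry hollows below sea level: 0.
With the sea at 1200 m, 86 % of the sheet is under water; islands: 2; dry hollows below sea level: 0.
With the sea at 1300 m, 95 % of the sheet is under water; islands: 0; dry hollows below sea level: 0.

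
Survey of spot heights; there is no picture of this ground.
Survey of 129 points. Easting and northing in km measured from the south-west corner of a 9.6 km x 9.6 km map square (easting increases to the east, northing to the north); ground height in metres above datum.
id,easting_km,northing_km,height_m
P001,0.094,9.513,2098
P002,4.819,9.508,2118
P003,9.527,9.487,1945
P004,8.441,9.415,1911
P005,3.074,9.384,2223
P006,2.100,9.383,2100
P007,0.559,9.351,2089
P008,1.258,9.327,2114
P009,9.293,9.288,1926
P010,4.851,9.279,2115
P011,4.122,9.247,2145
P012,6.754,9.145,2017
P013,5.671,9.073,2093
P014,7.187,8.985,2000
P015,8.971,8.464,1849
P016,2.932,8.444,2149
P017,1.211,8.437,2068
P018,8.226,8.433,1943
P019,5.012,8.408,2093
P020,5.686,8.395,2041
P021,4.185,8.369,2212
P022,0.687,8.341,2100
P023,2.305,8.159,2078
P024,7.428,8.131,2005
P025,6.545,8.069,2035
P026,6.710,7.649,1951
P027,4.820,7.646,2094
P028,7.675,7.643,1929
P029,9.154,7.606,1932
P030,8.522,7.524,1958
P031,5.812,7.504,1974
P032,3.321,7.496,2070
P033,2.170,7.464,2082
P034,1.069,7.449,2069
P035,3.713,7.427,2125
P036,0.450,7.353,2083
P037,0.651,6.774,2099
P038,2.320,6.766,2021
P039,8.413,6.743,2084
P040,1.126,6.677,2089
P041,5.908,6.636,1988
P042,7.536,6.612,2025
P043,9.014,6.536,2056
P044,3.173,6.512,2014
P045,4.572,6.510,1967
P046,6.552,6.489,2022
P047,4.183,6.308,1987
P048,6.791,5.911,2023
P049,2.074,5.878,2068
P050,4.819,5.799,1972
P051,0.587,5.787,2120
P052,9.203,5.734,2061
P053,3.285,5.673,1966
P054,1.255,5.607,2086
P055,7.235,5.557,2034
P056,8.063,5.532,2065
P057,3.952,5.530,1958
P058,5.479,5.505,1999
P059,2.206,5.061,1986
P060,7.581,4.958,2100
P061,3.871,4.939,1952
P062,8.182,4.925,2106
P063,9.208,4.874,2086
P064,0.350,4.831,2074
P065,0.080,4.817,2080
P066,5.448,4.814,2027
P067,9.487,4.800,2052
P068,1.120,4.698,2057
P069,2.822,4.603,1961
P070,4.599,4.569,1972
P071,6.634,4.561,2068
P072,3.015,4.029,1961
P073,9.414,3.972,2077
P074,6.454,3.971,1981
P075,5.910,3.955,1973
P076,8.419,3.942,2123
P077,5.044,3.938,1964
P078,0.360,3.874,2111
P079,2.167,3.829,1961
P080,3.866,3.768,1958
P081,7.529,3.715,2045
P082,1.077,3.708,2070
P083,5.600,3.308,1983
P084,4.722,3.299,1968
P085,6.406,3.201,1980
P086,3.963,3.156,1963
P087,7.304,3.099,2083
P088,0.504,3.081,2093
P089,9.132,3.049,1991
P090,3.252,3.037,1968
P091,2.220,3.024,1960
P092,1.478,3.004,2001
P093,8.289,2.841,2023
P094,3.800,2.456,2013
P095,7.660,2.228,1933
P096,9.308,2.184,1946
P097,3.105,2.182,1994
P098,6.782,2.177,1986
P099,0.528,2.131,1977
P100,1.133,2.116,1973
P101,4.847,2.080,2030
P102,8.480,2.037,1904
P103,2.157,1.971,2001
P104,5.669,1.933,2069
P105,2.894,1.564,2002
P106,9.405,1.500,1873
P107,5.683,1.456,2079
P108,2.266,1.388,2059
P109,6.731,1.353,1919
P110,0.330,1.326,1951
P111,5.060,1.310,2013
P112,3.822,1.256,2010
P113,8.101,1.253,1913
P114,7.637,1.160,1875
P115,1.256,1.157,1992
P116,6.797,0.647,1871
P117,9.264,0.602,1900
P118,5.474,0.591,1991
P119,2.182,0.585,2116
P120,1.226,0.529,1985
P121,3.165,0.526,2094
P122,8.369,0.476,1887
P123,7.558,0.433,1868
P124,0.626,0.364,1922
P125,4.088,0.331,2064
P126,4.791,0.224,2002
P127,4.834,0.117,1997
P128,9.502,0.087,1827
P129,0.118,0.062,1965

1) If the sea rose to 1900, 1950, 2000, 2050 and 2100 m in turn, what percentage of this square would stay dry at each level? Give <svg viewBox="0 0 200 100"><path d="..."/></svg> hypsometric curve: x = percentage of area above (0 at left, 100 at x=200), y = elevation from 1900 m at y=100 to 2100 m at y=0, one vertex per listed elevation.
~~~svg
<svg viewBox="0 0 200 100"><path d="M186 100l-16-25-56-25-43-25-46-25"/></svg>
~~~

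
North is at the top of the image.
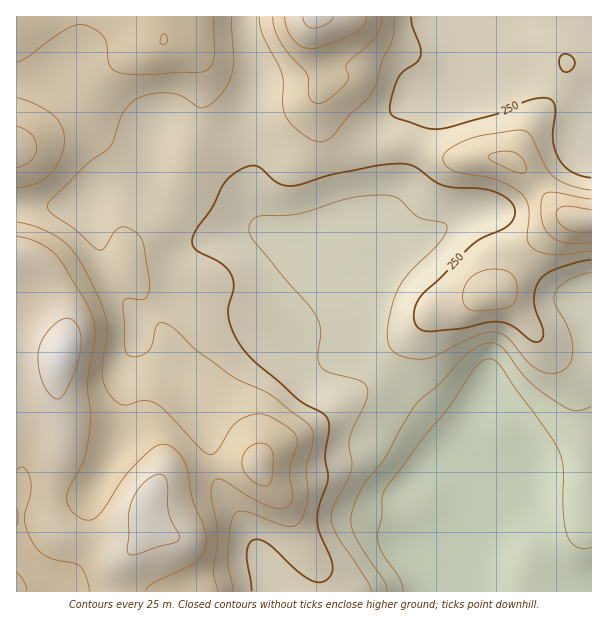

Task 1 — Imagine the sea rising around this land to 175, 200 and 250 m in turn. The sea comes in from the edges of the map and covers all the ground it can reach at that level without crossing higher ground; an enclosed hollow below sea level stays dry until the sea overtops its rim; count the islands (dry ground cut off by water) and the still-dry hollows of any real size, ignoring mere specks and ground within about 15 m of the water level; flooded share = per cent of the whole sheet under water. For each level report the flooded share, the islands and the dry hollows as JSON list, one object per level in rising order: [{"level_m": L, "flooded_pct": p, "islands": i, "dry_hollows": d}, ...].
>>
[{"level_m": 175, "flooded_pct": 10, "islands": 0, "dry_hollows": 0}, {"level_m": 200, "flooded_pct": 14, "islands": 0, "dry_hollows": 0}, {"level_m": 250, "flooded_pct": 42, "islands": 0, "dry_hollows": 0}]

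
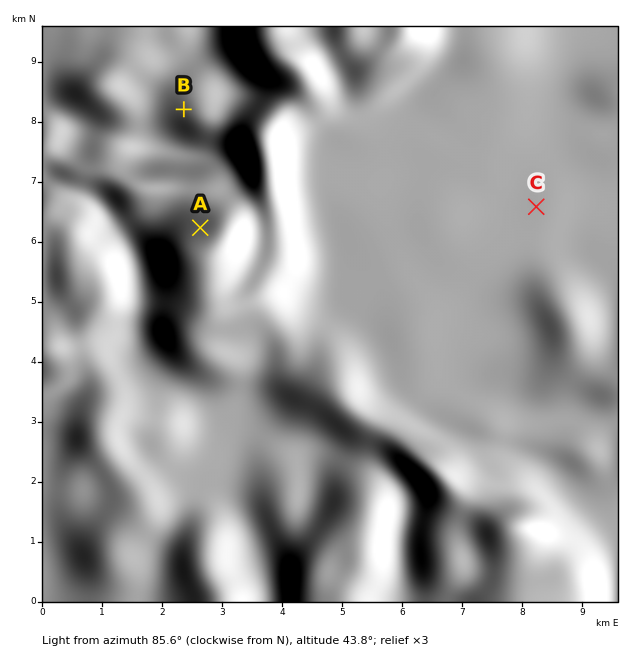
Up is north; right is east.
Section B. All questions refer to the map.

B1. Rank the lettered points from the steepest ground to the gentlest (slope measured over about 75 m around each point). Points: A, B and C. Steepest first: A B C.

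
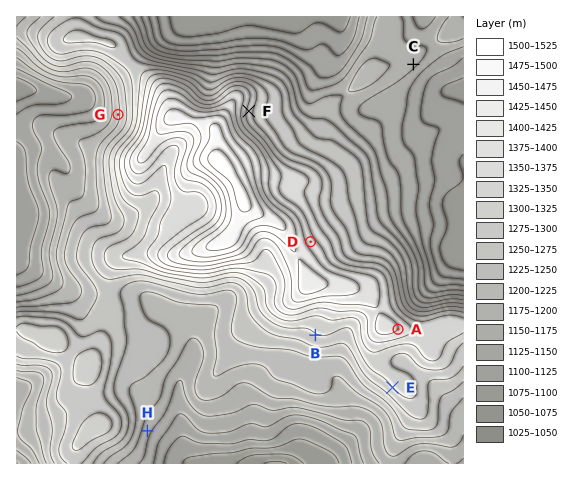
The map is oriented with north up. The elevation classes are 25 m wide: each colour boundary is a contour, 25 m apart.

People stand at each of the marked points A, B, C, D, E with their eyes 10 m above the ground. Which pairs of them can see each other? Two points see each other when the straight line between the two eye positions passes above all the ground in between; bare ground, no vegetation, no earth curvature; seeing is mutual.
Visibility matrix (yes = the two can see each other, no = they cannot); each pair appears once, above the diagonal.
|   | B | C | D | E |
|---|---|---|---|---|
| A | no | yes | no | yes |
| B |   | no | no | yes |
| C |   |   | yes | no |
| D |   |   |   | no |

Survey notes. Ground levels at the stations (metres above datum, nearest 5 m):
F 1340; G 1220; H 1185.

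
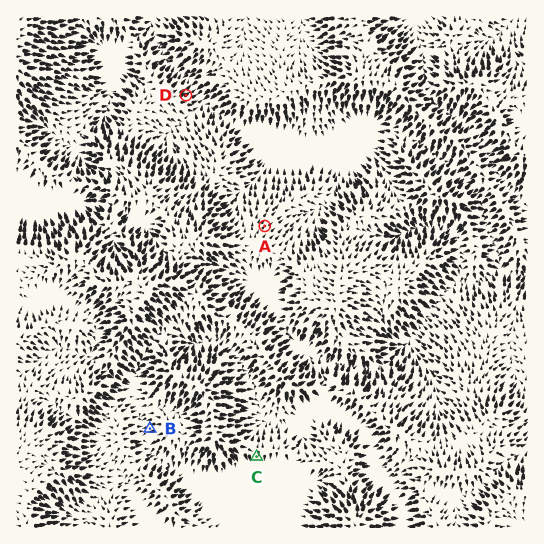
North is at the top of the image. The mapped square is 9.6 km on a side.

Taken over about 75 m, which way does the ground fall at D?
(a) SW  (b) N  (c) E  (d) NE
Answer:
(d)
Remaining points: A NE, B W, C S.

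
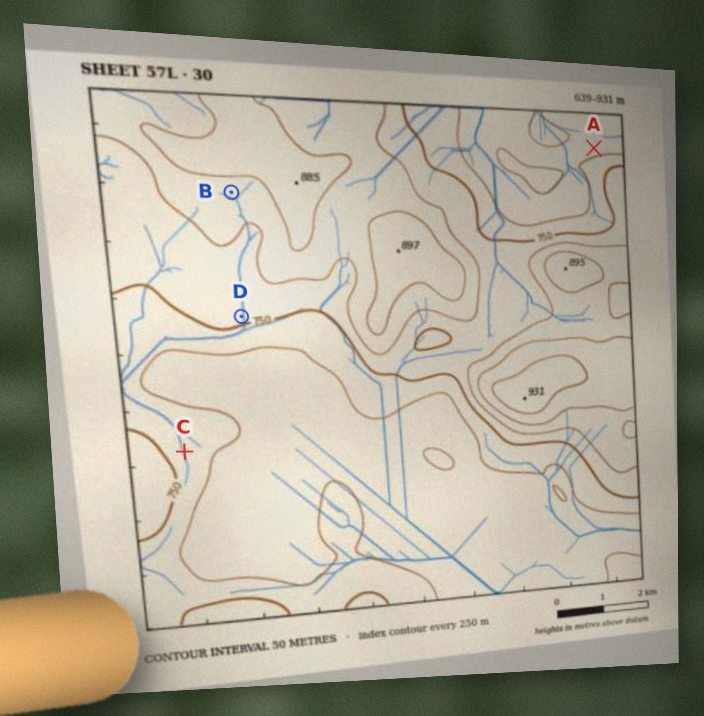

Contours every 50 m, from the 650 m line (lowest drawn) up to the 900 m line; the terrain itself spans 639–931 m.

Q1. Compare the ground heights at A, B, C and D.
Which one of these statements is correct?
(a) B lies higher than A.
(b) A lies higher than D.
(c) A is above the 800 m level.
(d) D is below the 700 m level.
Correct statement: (a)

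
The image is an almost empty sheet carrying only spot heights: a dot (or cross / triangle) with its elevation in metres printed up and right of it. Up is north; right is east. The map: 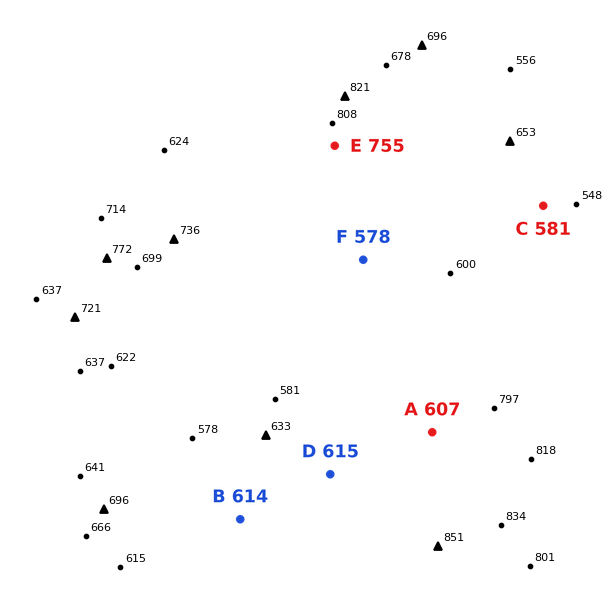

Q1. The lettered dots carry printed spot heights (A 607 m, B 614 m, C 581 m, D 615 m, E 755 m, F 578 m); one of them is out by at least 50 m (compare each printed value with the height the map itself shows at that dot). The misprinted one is A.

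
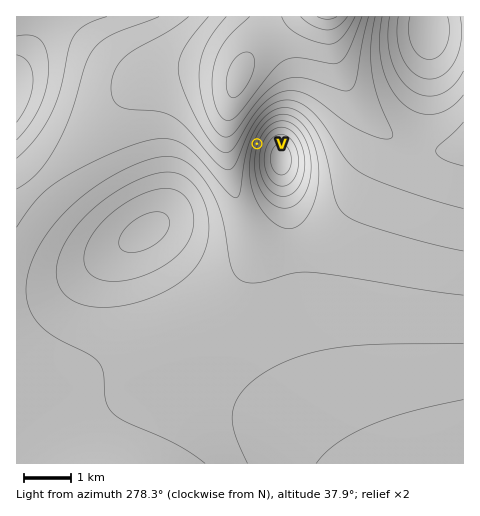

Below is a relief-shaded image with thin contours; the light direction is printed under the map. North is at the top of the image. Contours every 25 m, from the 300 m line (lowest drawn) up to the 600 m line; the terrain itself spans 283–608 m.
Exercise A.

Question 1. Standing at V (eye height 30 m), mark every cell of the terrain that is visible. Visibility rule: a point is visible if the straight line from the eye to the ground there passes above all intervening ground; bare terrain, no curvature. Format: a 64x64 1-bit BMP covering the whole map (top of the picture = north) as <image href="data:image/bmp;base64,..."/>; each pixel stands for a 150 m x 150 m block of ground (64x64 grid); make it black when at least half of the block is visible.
<image width="64" height="64" href="data:image/bmp;base64,Qk0+AgAAAAAAAD4AAAAoAAAAQAAAAEAAAAABAAEAAAAAAAACAAATCwAAEwsAAAIAAAAAAAAA////AAAAAAAAAAAAAAAAAAAAAAAAAAAAAAAAAAAAAAAAAAAAAAAAAAAAAAAAAAAAAAAAAAAAAAAAAAAAAAAAAAAAAAAAAAAAAAAAAAAAAAAAAAAAAAAAAAAAAAAAAAAAAAAAAAAAAAAAAAAAAAAAAAAAAAAAAAAAAAAAAAAAAAAAAAAAAAAAAAAAAAAAAAAAAAAAAAAAAAAAAAAAAAAAAAAAAAAAAAAAAAAAAAAAAAAAAAAAAAAAAAAAAAAAAAAAAAAAAAAAAAAAAAAAAAAAAAAAAAAAAAAAAAAAAAAAAAAAAAAAAAAAAAAAAAAAAAAAAAAAAAAAAAAAAAAAAAAAAAAAAAAH4AAAAAAAAB/wAAAAAAAAP/gAAAAAAAA//AAAAAAAAH/8AAAAAAAAf/4AAAAAAAD//gAAAAAAAP/+AAAAAAAA//4AAAAAAAD//wAAAAAAAP//AAAAAAAA//8AAAAAAAD//wAAAAAAAP//AAAAAAAA//8AAAAAAAD//wAAAAAAAP/+AAAAAAAA//4AAAAAAAD//gAAAAAAAH/8AAAAAAAAf/wAAAAAAAA//AAAAAAAAB/4AAAAAAAAB/gAAAAAAAAB8AAAAAAAAABgAAAAAAAAABAAAAAAAAAAGAAAAAAAAAAYAAAAAAAAADgAAAAAAAAAOAAAAAAAAAA8AAAAAAAAADwAAA=="/>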